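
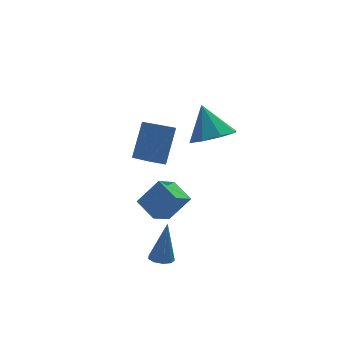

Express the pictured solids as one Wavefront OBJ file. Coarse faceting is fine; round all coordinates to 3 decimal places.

v 0.418 -0.926 2.82
v 1.179 -1.548 3.292
v 0.302 0.026 4.26
v 1.505 -0.895 2.887
v 1.195 -0.261 2.443
v 0.429 -0.016 2.22
v -0.343 -0.304 2.348
v -0.67 -0.957 2.753
v -0.359 -1.591 3.197
v 0.406 -1.836 3.421
v -2.607 -1.643 -1.046
v -2.913 -0.533 -0.643
v -1.678 -1.133 -1.746
v -1.985 -0.023 -1.344
v -1.655 -1.797 0.104
v -1.962 -0.687 0.506
v -0.727 -1.287 -0.597
v -1.033 -0.177 -0.194
v -2.748 -2.819 -2.755
v -2.43 -2.372 -2.909
v -2.312 -2.481 -0.865
v -2.797 -2.259 -2.845
v -3.142 -2.407 -2.738
v -3.302 -2.749 -2.64
v -3.203 -3.123 -2.596
v -2.892 -3.356 -2.626
v -2.513 -3.337 -2.717
v -2.245 -3.076 -2.826
v -2.212 -2.695 -2.902
v -1.224 0.305 0.693
v -1.958 0.472 0.992
v -1.215 2.236 -0.361
v -1.949 2.403 -0.062
v -0.391 1.157 2.262
v -1.125 1.324 2.561
v -0.382 3.088 1.208
v -1.116 3.255 1.507
f 2 1 4
f 2 4 3
f 4 1 5
f 4 5 3
f 5 1 6
f 5 6 3
f 6 1 7
f 6 7 3
f 7 1 8
f 7 8 3
f 8 1 9
f 8 9 3
f 9 1 10
f 9 10 3
f 10 1 2
f 10 2 3
f 12 14 11
f 15 12 11
f 11 14 13
f 13 15 11
f 12 18 14
f 16 12 15
f 16 18 12
f 14 18 13
f 17 15 13
f 13 18 17
f 17 16 15
f 18 16 17
f 20 19 22
f 20 22 21
f 22 19 23
f 22 23 21
f 23 19 24
f 23 24 21
f 24 19 25
f 24 25 21
f 25 19 26
f 25 26 21
f 26 19 27
f 26 27 21
f 27 19 28
f 27 28 21
f 28 19 29
f 28 29 21
f 29 19 20
f 29 20 21
f 31 33 30
f 34 31 30
f 30 33 32
f 32 34 30
f 31 37 33
f 35 31 34
f 35 37 31
f 33 37 32
f 36 34 32
f 32 37 36
f 36 35 34
f 37 35 36



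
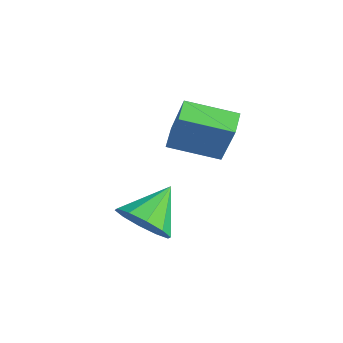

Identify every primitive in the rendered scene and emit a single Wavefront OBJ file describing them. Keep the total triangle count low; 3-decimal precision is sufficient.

v -4.649 0.384 2.449
v -3.776 0.371 4.425
v -3.534 1.871 1.967
v -2.661 1.858 3.942
v -3.999 -0.198 2.158
v -3.126 -0.211 4.133
v -2.884 1.289 1.675
v -2.011 1.276 3.651
v -0.765 -2.879 1.677
v -0.308 -2.224 0.995
v -1.275 -1.561 2.603
v -0.919 -2.322 0.8
v -1.471 -2.633 0.939
v -1.754 -3.039 1.36
v -1.659 -3.383 1.902
v -1.222 -3.535 2.358
v -0.611 -3.436 2.553
v -0.059 -3.125 2.414
v 0.223 -2.72 1.993
v 0.128 -2.375 1.451
f 2 4 1
f 5 2 1
f 1 4 3
f 3 5 1
f 2 8 4
f 6 2 5
f 6 8 2
f 4 8 3
f 7 5 3
f 3 8 7
f 7 6 5
f 8 6 7
f 10 9 12
f 10 12 11
f 12 9 13
f 12 13 11
f 13 9 14
f 13 14 11
f 14 9 15
f 14 15 11
f 15 9 16
f 15 16 11
f 16 9 17
f 16 17 11
f 17 9 18
f 17 18 11
f 18 9 19
f 18 19 11
f 19 9 20
f 19 20 11
f 20 9 10
f 20 10 11



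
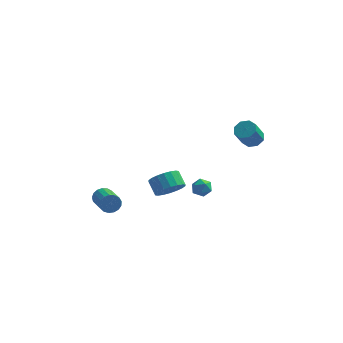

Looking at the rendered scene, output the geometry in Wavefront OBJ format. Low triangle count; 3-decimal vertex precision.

v -3.892 -2.437 -1.618
v -3.71 -2.152 -1.098
v -2.967 -3.458 -0.642
v -3.148 -3.743 -1.162
v -3.97 -2.275 -1.025
v -3.227 -3.58 -0.569
v -4.212 -2.434 -1.087
v -3.469 -3.74 -0.631
v -4.381 -2.595 -1.271
v -3.638 -3.9 -0.815
v -4.438 -2.719 -1.535
v -3.694 -4.025 -1.079
v -4.369 -2.779 -1.817
v -3.626 -4.084 -1.361
v -4.191 -2.76 -2.054
v -3.448 -4.066 -1.598
v -3.945 -2.668 -2.191
v -3.202 -3.973 -1.735
v -3.686 -2.522 -2.197
v -2.943 -3.828 -1.741
v -3.475 -2.358 -2.07
v -2.731 -3.663 -1.614
v -3.358 -2.211 -1.839
v -2.615 -3.517 -1.383
v -3.364 -2.116 -1.558
v -2.621 -3.422 -1.102
v -3.491 -2.095 -1.291
v -2.748 -3.401 -0.835
v 0.975 -2.188 -0.039
v 1.288 -2.13 -0.584
v 1.792 -2.63 0.384
v 2.105 -2.572 -0.161
v 1.964 -2.059 0.178
v 1.459 -1.786 -0.084
v 1.621 -2.974 -0.116
v 1.116 -2.701 -0.378
v 1.687 -2.616 -0.631
v 1.899 -2.05 -0.45
v 1.181 -2.71 0.25
v 1.393 -2.144 0.431
v -0.396 -1.361 -1.276
v 0.112 -0.663 -1.532
v -0.397 -0.061 -0.899
v -0.904 -0.759 -0.644
v -0.194 -0.65 -1.79
v -0.703 -0.048 -1.158
v -0.54 -0.778 -1.947
v -1.048 -0.176 -1.314
v -0.857 -1.021 -1.97
v -1.366 -0.42 -1.338
v -1.083 -1.331 -1.856
v -1.592 -0.73 -1.224
v -1.173 -1.648 -1.628
v -1.681 -1.046 -0.995
v -1.109 -1.907 -1.329
v -1.617 -1.306 -0.697
v -0.903 -2.059 -1.021
v -1.412 -1.457 -0.388
v -0.597 -2.072 -0.762
v -1.106 -1.47 -0.13
v -0.252 -1.944 -0.606
v -0.76 -1.342 0.027
v 0.066 -1.7 -0.582
v -0.443 -1.099 0.05
v 0.292 -1.39 -0.696
v -0.217 -0.789 -0.064
v 0.381 -1.074 -0.925
v -0.127 -0.472 -0.292
v 0.317 -0.814 -1.223
v -0.191 -0.213 -0.591
v 3.909 -0.376 2.854
v 4.449 -0.146 3.156
v 4.13 -0.834 4.249
v 3.591 -1.064 3.946
v 4.047 0.152 3.226
v 3.728 -0.537 4.319
v 3.564 0.14 3.078
v 3.245 -0.548 4.17
v 3.284 -0.174 2.798
v 2.965 -0.862 3.891
v 3.37 -0.606 2.551
v 3.051 -1.294 3.644
v 3.772 -0.903 2.481
v 3.453 -1.592 3.574
v 4.255 -0.892 2.63
v 3.936 -1.58 3.722
v 4.535 -0.578 2.909
v 4.216 -1.266 4.002
f 2 1 5
f 2 5 3
f 3 5 6
f 3 6 4
f 5 1 7
f 5 7 6
f 6 7 8
f 6 8 4
f 7 1 9
f 7 9 8
f 8 9 10
f 8 10 4
f 9 1 11
f 9 11 10
f 10 11 12
f 10 12 4
f 11 1 13
f 11 13 12
f 12 13 14
f 12 14 4
f 13 1 15
f 13 15 14
f 14 15 16
f 14 16 4
f 15 1 17
f 15 17 16
f 16 17 18
f 16 18 4
f 17 1 19
f 17 19 18
f 18 19 20
f 18 20 4
f 19 1 21
f 19 21 20
f 20 21 22
f 20 22 4
f 21 1 23
f 21 23 22
f 22 23 24
f 22 24 4
f 23 1 25
f 23 25 24
f 24 25 26
f 24 26 4
f 25 1 27
f 25 27 26
f 26 27 28
f 26 28 4
f 27 1 2
f 27 2 28
f 28 2 3
f 28 3 4
f 29 40 34
f 29 34 30
f 29 30 36
f 29 36 39
f 29 39 40
f 30 34 38
f 34 40 33
f 40 39 31
f 39 36 35
f 36 30 37
f 32 38 33
f 32 33 31
f 32 31 35
f 32 35 37
f 32 37 38
f 33 38 34
f 31 33 40
f 35 31 39
f 37 35 36
f 38 37 30
f 42 41 45
f 42 45 43
f 43 45 46
f 43 46 44
f 45 41 47
f 45 47 46
f 46 47 48
f 46 48 44
f 47 41 49
f 47 49 48
f 48 49 50
f 48 50 44
f 49 41 51
f 49 51 50
f 50 51 52
f 50 52 44
f 51 41 53
f 51 53 52
f 52 53 54
f 52 54 44
f 53 41 55
f 53 55 54
f 54 55 56
f 54 56 44
f 55 41 57
f 55 57 56
f 56 57 58
f 56 58 44
f 57 41 59
f 57 59 58
f 58 59 60
f 58 60 44
f 59 41 61
f 59 61 60
f 60 61 62
f 60 62 44
f 61 41 63
f 61 63 62
f 62 63 64
f 62 64 44
f 63 41 65
f 63 65 64
f 64 65 66
f 64 66 44
f 65 41 67
f 65 67 66
f 66 67 68
f 66 68 44
f 67 41 69
f 67 69 68
f 68 69 70
f 68 70 44
f 69 41 42
f 69 42 70
f 70 42 43
f 70 43 44
f 72 71 75
f 72 75 73
f 73 75 76
f 73 76 74
f 75 71 77
f 75 77 76
f 76 77 78
f 76 78 74
f 77 71 79
f 77 79 78
f 78 79 80
f 78 80 74
f 79 71 81
f 79 81 80
f 80 81 82
f 80 82 74
f 81 71 83
f 81 83 82
f 82 83 84
f 82 84 74
f 83 71 85
f 83 85 84
f 84 85 86
f 84 86 74
f 85 71 87
f 85 87 86
f 86 87 88
f 86 88 74
f 87 71 72
f 87 72 88
f 88 72 73
f 88 73 74



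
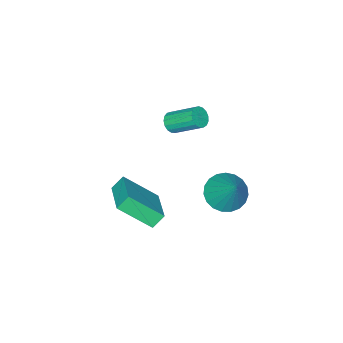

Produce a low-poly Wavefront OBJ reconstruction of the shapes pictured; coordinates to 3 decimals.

v -2.124 1.191 -2.611
v -1.149 1.285 -3.016
v -1.516 2.389 -0.869
v -1.353 1.636 -3.186
v -1.691 1.91 -3.257
v -2.103 2.06 -3.217
v -2.519 2.06 -3.071
v -2.867 1.909 -2.846
v -3.086 1.634 -2.58
v -3.139 1.283 -2.32
v -3.016 0.915 -2.11
v -2.739 0.595 -1.986
v -2.356 0.378 -1.971
v -1.933 0.302 -2.066
v -1.542 0.379 -2.255
v -1.252 0.597 -2.506
v -1.113 0.917 -2.775
v 1.149 -2.972 -2.849
v 0.583 -2.774 -2.234
v 0.152 -1.691 -4.181
v -0.415 -1.492 -3.566
v 2.415 -1.328 -2.214
v 1.848 -1.129 -1.599
v 1.417 -0.046 -3.546
v 0.851 0.152 -2.931
v -0.944 -1.096 1.974
v -0.719 -1.359 2.427
v -1.172 -0.066 3.4
v -1.396 0.196 2.946
v -0.512 -1.212 2.328
v -0.965 0.081 3.3
v -0.404 -1.038 2.147
v -0.857 0.255 3.12
v -0.419 -0.878 1.927
v -0.872 0.415 2.9
v -0.555 -0.768 1.718
v -1.008 0.525 2.69
v -0.779 -0.733 1.567
v -1.232 0.56 2.539
v -1.042 -0.781 1.509
v -1.495 0.512 2.481
v -1.281 -0.902 1.558
v -1.734 0.391 2.53
v -1.444 -1.067 1.702
v -1.897 0.226 2.674
v -1.491 -1.239 1.908
v -1.944 0.054 2.881
v -1.414 -1.378 2.13
v -1.867 -0.086 3.102
v -1.228 -1.453 2.315
v -1.681 -0.16 3.288
v -0.977 -1.446 2.423
v -1.43 -0.153 3.395
f 2 1 4
f 2 4 3
f 4 1 5
f 4 5 3
f 5 1 6
f 5 6 3
f 6 1 7
f 6 7 3
f 7 1 8
f 7 8 3
f 8 1 9
f 8 9 3
f 9 1 10
f 9 10 3
f 10 1 11
f 10 11 3
f 11 1 12
f 11 12 3
f 12 1 13
f 12 13 3
f 13 1 14
f 13 14 3
f 14 1 15
f 14 15 3
f 15 1 16
f 15 16 3
f 16 1 17
f 16 17 3
f 17 1 2
f 17 2 3
f 19 21 18
f 22 19 18
f 18 21 20
f 20 22 18
f 19 25 21
f 23 19 22
f 23 25 19
f 21 25 20
f 24 22 20
f 20 25 24
f 24 23 22
f 25 23 24
f 27 26 30
f 27 30 28
f 28 30 31
f 28 31 29
f 30 26 32
f 30 32 31
f 31 32 33
f 31 33 29
f 32 26 34
f 32 34 33
f 33 34 35
f 33 35 29
f 34 26 36
f 34 36 35
f 35 36 37
f 35 37 29
f 36 26 38
f 36 38 37
f 37 38 39
f 37 39 29
f 38 26 40
f 38 40 39
f 39 40 41
f 39 41 29
f 40 26 42
f 40 42 41
f 41 42 43
f 41 43 29
f 42 26 44
f 42 44 43
f 43 44 45
f 43 45 29
f 44 26 46
f 44 46 45
f 45 46 47
f 45 47 29
f 46 26 48
f 46 48 47
f 47 48 49
f 47 49 29
f 48 26 50
f 48 50 49
f 49 50 51
f 49 51 29
f 50 26 52
f 50 52 51
f 51 52 53
f 51 53 29
f 52 26 27
f 52 27 53
f 53 27 28
f 53 28 29



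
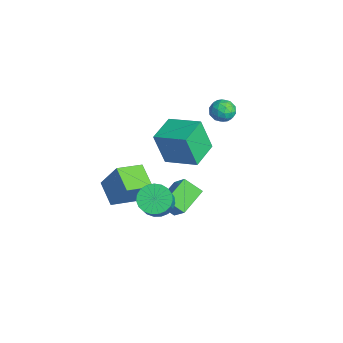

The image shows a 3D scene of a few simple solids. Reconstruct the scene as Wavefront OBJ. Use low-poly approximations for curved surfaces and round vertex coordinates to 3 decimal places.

v -1.899 2.998 2.808
v -1.61 3.449 3.298
v -0.95 2.311 2.882
v -0.661 2.762 3.372
v -1.241 2.362 3.544
v -1.828 2.786 3.499
v -0.732 2.974 2.681
v -1.319 3.398 2.636
v -0.889 3.434 3.22
v -1.204 3.056 3.753
v -1.356 2.704 2.427
v -1.671 2.326 2.96
v -1.838 3.284 3.047
v -0.722 2.476 3.133
v -1.063 2.241 3.235
v -0.894 2.506 3.523
v -1.966 2.894 3.165
v -1.796 3.159 3.453
v -1.579 2.521 3.597
v -0.764 2.601 2.727
v -0.594 2.866 3.015
v -1.666 3.254 2.657
v -1.497 3.519 2.945
v -0.981 3.239 2.583
v -1.245 3.54 3.288
v -0.687 3.136 3.332
v -0.728 3.261 2.926
v -1.073 3.51 2.899
v -1.43 3.318 3.602
v -0.872 2.914 3.645
v -1.213 2.679 3.747
v -1.557 2.928 3.72
v -1.006 3.309 3.556
v -1.688 2.846 2.535
v -1.13 2.442 2.578
v -1.003 2.832 2.46
v -1.347 3.081 2.433
v -1.873 2.624 2.848
v -1.315 2.22 2.892
v -1.487 2.25 3.281
v -1.832 2.499 3.254
v -1.554 2.451 2.624
v -3.953 -2.782 -3.516
v -3.157 -2.118 -1.817
v -4.35 -1.323 -3.9
v -3.554 -0.659 -2.202
v -2.606 -2.601 -4.218
v -1.81 -1.937 -2.52
v -3.003 -1.142 -4.603
v -2.207 -0.478 -2.904
v -3.465 0.525 -2.17
v -3.681 -0.034 -0.22
v -4.716 1.703 -1.97
v -4.932 1.144 -0.021
v -2.128 1.856 -1.639
v -2.344 1.297 0.31
v -3.379 3.034 -1.44
v -3.595 2.475 0.51
v -0.916 0.294 -1.638
v 0.247 0.481 -0.44
v -0.352 1.07 -2.307
v 0.812 1.257 -1.109
v -0.052 -0.897 -2.291
v 1.112 -0.71 -1.093
v 0.513 -0.121 -2.96
v 1.676 0.066 -1.762
v 1.061 -1.138 -1.143
v 1.611 -1.472 -1.744
v 3.028 -1.996 -0.158
v 2.479 -1.662 0.443
v 1.72 -1.123 -1.726
v 3.137 -1.647 -0.141
v 1.715 -0.777 -1.608
v 3.132 -1.301 -0.022
v 1.598 -0.493 -1.409
v 3.015 -1.017 0.177
v 1.387 -0.321 -1.164
v 2.804 -0.845 0.421
v 1.121 -0.29 -0.915
v 2.538 -0.814 0.67
v 0.844 -0.406 -0.706
v 2.261 -0.93 0.879
v 0.604 -0.648 -0.572
v 2.021 -1.172 1.013
v 0.444 -0.975 -0.537
v 1.861 -1.499 1.048
v 0.391 -1.33 -0.607
v 1.808 -1.854 0.979
v 0.453 -1.652 -0.769
v 1.87 -2.176 0.817
v 0.621 -1.886 -0.996
v 2.038 -2.409 0.59
v 0.865 -1.989 -1.248
v 2.282 -2.513 0.337
v 1.143 -1.946 -1.482
v 2.56 -2.47 0.103
v 1.406 -1.763 -1.658
v 2.824 -2.287 -0.072
f 1 38 17
f 38 12 41
f 17 41 6
f 38 41 17
f 1 17 13
f 17 6 18
f 13 18 2
f 17 18 13
f 1 13 22
f 13 2 23
f 22 23 8
f 13 23 22
f 1 22 34
f 22 8 37
f 34 37 11
f 22 37 34
f 1 34 38
f 34 11 42
f 38 42 12
f 34 42 38
f 2 18 29
f 18 6 32
f 29 32 10
f 18 32 29
f 6 41 19
f 41 12 40
f 19 40 5
f 41 40 19
f 12 42 39
f 42 11 35
f 39 35 3
f 42 35 39
f 11 37 36
f 37 8 24
f 36 24 7
f 37 24 36
f 8 23 28
f 23 2 25
f 28 25 9
f 23 25 28
f 4 30 16
f 30 10 31
f 16 31 5
f 30 31 16
f 4 16 14
f 16 5 15
f 14 15 3
f 16 15 14
f 4 14 21
f 14 3 20
f 21 20 7
f 14 20 21
f 4 21 26
f 21 7 27
f 26 27 9
f 21 27 26
f 4 26 30
f 26 9 33
f 30 33 10
f 26 33 30
f 5 31 19
f 31 10 32
f 19 32 6
f 31 32 19
f 3 15 39
f 15 5 40
f 39 40 12
f 15 40 39
f 7 20 36
f 20 3 35
f 36 35 11
f 20 35 36
f 9 27 28
f 27 7 24
f 28 24 8
f 27 24 28
f 10 33 29
f 33 9 25
f 29 25 2
f 33 25 29
f 44 46 43
f 47 44 43
f 43 46 45
f 45 47 43
f 44 50 46
f 48 44 47
f 48 50 44
f 46 50 45
f 49 47 45
f 45 50 49
f 49 48 47
f 50 48 49
f 52 54 51
f 55 52 51
f 51 54 53
f 53 55 51
f 52 58 54
f 56 52 55
f 56 58 52
f 54 58 53
f 57 55 53
f 53 58 57
f 57 56 55
f 58 56 57
f 60 62 59
f 63 60 59
f 59 62 61
f 61 63 59
f 60 66 62
f 64 60 63
f 64 66 60
f 62 66 61
f 65 63 61
f 61 66 65
f 65 64 63
f 66 64 65
f 68 67 71
f 68 71 69
f 69 71 72
f 69 72 70
f 71 67 73
f 71 73 72
f 72 73 74
f 72 74 70
f 73 67 75
f 73 75 74
f 74 75 76
f 74 76 70
f 75 67 77
f 75 77 76
f 76 77 78
f 76 78 70
f 77 67 79
f 77 79 78
f 78 79 80
f 78 80 70
f 79 67 81
f 79 81 80
f 80 81 82
f 80 82 70
f 81 67 83
f 81 83 82
f 82 83 84
f 82 84 70
f 83 67 85
f 83 85 84
f 84 85 86
f 84 86 70
f 85 67 87
f 85 87 86
f 86 87 88
f 86 88 70
f 87 67 89
f 87 89 88
f 88 89 90
f 88 90 70
f 89 67 91
f 89 91 90
f 90 91 92
f 90 92 70
f 91 67 93
f 91 93 92
f 92 93 94
f 92 94 70
f 93 67 95
f 93 95 94
f 94 95 96
f 94 96 70
f 95 67 97
f 95 97 96
f 96 97 98
f 96 98 70
f 97 67 68
f 97 68 98
f 98 68 69
f 98 69 70



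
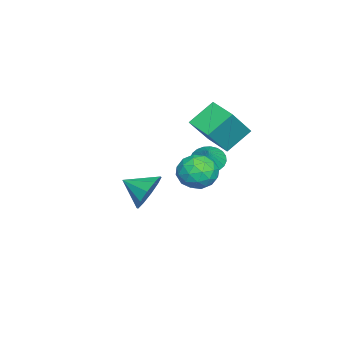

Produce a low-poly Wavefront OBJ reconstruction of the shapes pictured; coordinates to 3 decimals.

v -4.334 0.302 -0.155
v -3.682 0.372 -0.664
v -3.626 0.458 0.775
v -3.778 0.681 -0.642
v -3.959 0.931 -0.546
v -4.197 1.086 -0.39
v -4.456 1.122 -0.199
v -4.697 1.033 -0.002
v -4.882 0.832 0.173
v -4.984 0.551 0.297
v -4.987 0.232 0.353
v -4.89 -0.076 0.331
v -4.709 -0.327 0.235
v -4.471 -0.482 0.08
v -4.212 -0.518 -0.111
v -3.972 -0.428 -0.309
v -3.786 -0.228 -0.484
v -3.685 0.053 -0.608
v -3.512 -2.247 -2.267
v -3.124 -1.857 -1.315
v -3.608 -3.553 -1.693
v -3.801 -1.802 -1.304
v -4.368 -1.917 -1.661
v -4.608 -2.158 -2.249
v -4.429 -2.433 -2.845
v -3.9 -2.637 -3.22
v -3.222 -2.692 -3.231
v -2.655 -2.577 -2.873
v -2.416 -2.336 -2.285
v -2.594 -2.061 -1.689
v -2.266 -0.043 3.178
v -3.122 0.818 4.157
v -3.418 0.526 1.671
v -4.274 1.386 2.651
v -1.426 1.054 2.949
v -2.282 1.914 3.929
v -2.578 1.622 1.443
v -3.434 2.483 2.422
v 0.047 1.702 2.137
v 0.775 1.037 2.211
v -0.455 1.003 0.789
v 0.273 0.338 0.863
v -0.474 0.326 1.51
v -0.164 0.759 2.343
v 0.484 1.281 0.657
v 0.794 1.714 1.49
v 1.045 0.777 1.297
v 0.453 0.187 1.823
v -0.133 1.853 1.177
v -0.725 1.263 1.703
v 0.455 1.431 2.292
v -0.135 0.609 0.708
v -0.574 0.602 1.088
v -0.146 0.211 1.131
v -0.097 1.267 2.37
v 0.331 0.877 2.413
v -0.404 0.459 2.001
v -0.011 1.163 0.587
v 0.417 0.773 0.63
v 0.466 1.829 1.869
v 0.894 1.438 1.912
v 0.724 1.581 0.999
v 1.042 0.888 1.798
v 0.747 0.477 1.006
v 0.871 1.031 0.885
v 1.053 1.285 1.375
v 0.693 0.541 2.108
v 0.398 0.13 1.316
v -0.041 0.123 1.696
v 0.141 0.377 2.185
v 0.852 0.388 1.57
v -0.078 1.91 1.684
v -0.373 1.499 0.892
v 0.179 1.663 0.815
v 0.361 1.917 1.304
v -0.427 1.563 1.994
v -0.722 1.152 1.202
v -0.733 0.755 1.625
v -0.551 1.009 2.115
v -0.532 1.652 1.43
f 2 1 4
f 2 4 3
f 4 1 5
f 4 5 3
f 5 1 6
f 5 6 3
f 6 1 7
f 6 7 3
f 7 1 8
f 7 8 3
f 8 1 9
f 8 9 3
f 9 1 10
f 9 10 3
f 10 1 11
f 10 11 3
f 11 1 12
f 11 12 3
f 12 1 13
f 12 13 3
f 13 1 14
f 13 14 3
f 14 1 15
f 14 15 3
f 15 1 16
f 15 16 3
f 16 1 17
f 16 17 3
f 17 1 18
f 17 18 3
f 18 1 2
f 18 2 3
f 20 19 22
f 20 22 21
f 22 19 23
f 22 23 21
f 23 19 24
f 23 24 21
f 24 19 25
f 24 25 21
f 25 19 26
f 25 26 21
f 26 19 27
f 26 27 21
f 27 19 28
f 27 28 21
f 28 19 29
f 28 29 21
f 29 19 30
f 29 30 21
f 30 19 20
f 30 20 21
f 32 34 31
f 35 32 31
f 31 34 33
f 33 35 31
f 32 38 34
f 36 32 35
f 36 38 32
f 34 38 33
f 37 35 33
f 33 38 37
f 37 36 35
f 38 36 37
f 39 76 55
f 76 50 79
f 55 79 44
f 76 79 55
f 39 55 51
f 55 44 56
f 51 56 40
f 55 56 51
f 39 51 60
f 51 40 61
f 60 61 46
f 51 61 60
f 39 60 72
f 60 46 75
f 72 75 49
f 60 75 72
f 39 72 76
f 72 49 80
f 76 80 50
f 72 80 76
f 40 56 67
f 56 44 70
f 67 70 48
f 56 70 67
f 44 79 57
f 79 50 78
f 57 78 43
f 79 78 57
f 50 80 77
f 80 49 73
f 77 73 41
f 80 73 77
f 49 75 74
f 75 46 62
f 74 62 45
f 75 62 74
f 46 61 66
f 61 40 63
f 66 63 47
f 61 63 66
f 42 68 54
f 68 48 69
f 54 69 43
f 68 69 54
f 42 54 52
f 54 43 53
f 52 53 41
f 54 53 52
f 42 52 59
f 52 41 58
f 59 58 45
f 52 58 59
f 42 59 64
f 59 45 65
f 64 65 47
f 59 65 64
f 42 64 68
f 64 47 71
f 68 71 48
f 64 71 68
f 43 69 57
f 69 48 70
f 57 70 44
f 69 70 57
f 41 53 77
f 53 43 78
f 77 78 50
f 53 78 77
f 45 58 74
f 58 41 73
f 74 73 49
f 58 73 74
f 47 65 66
f 65 45 62
f 66 62 46
f 65 62 66
f 48 71 67
f 71 47 63
f 67 63 40
f 71 63 67



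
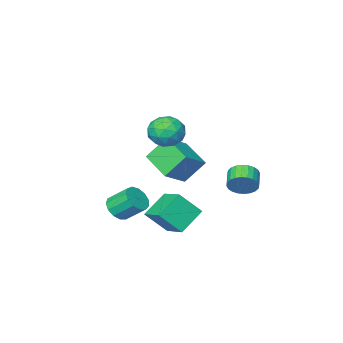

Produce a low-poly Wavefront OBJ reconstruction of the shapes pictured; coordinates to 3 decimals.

v -1.939 -2.824 -0.516
v -1.955 -4.834 0.249
v -0.385 -2.466 0.461
v -0.401 -4.475 1.225
v -0.899 -3.385 -1.965
v -0.915 -5.394 -1.201
v 0.655 -3.026 -0.989
v 0.639 -5.036 -0.224
v -1.579 1.321 -0.582
v -1.055 1.331 0.137
v -1.677 0.509 0.601
v -2.201 0.499 -0.118
v -1.297 1.564 0.226
v -1.918 0.742 0.69
v -1.581 1.76 0.192
v -2.203 0.938 0.656
v -1.866 1.889 0.04
v -2.487 1.067 0.504
v -2.106 1.932 -0.206
v -2.728 1.11 0.258
v -2.267 1.881 -0.51
v -2.888 1.06 -0.046
v -2.323 1.746 -0.825
v -2.944 0.924 -0.361
v -2.265 1.545 -1.103
v -2.887 0.724 -0.639
v -2.103 1.311 -1.301
v -2.725 0.489 -0.837
v -1.862 1.078 -1.39
v -2.483 0.256 -0.926
v -1.577 0.882 -1.356
v -2.199 0.06 -0.892
v -1.293 0.753 -1.204
v -1.914 -0.069 -0.74
v -1.052 0.71 -0.958
v -1.674 -0.112 -0.494
v -0.892 0.76 -0.654
v -1.513 -0.061 -0.19
v -0.836 0.896 -0.339
v -1.457 0.074 0.125
v -0.893 1.096 -0.061
v -1.515 0.275 0.403
v 2.719 -0.115 4.693
v 3.289 -0.38 3.773
v 1.171 -0.44 3.827
v 1.741 -0.705 2.907
v 1.783 -1.371 3.8
v 2.739 -1.17 4.335
v 1.721 0.35 3.265
v 2.677 0.551 3.8
v 2.672 -0.093 2.891
v 2.711 -1.156 3.221
v 1.749 0.336 4.379
v 1.788 -0.727 4.709
v 3.14 -0.219 4.309
v 1.32 -0.601 3.291
v 1.344 -0.992 3.815
v 1.68 -1.148 3.275
v 2.817 -0.683 4.639
v 3.152 -0.839 4.099
v 2.266 -1.422 4.114
v 1.308 0.019 3.501
v 1.643 -0.137 2.961
v 2.78 0.328 4.325
v 3.116 0.172 3.785
v 2.194 0.602 3.486
v 3.113 -0.206 3.25
v 2.203 -0.397 2.74
v 2.191 0.223 2.951
v 2.753 0.341 3.266
v 3.135 -0.831 3.444
v 2.225 -1.022 2.935
v 2.25 -1.414 3.459
v 2.812 -1.296 3.774
v 2.773 -0.662 2.925
v 2.235 0.202 4.665
v 1.325 0.011 4.156
v 1.648 0.476 3.826
v 2.21 0.594 4.141
v 2.257 -0.423 4.86
v 1.347 -0.614 4.35
v 1.707 -1.161 4.334
v 2.269 -1.043 4.649
v 1.687 -0.158 4.675
v 3.656 -3.167 -2.786
v 4.467 -2.853 -2.557
v 3.796 -1.858 -1.545
v 2.984 -2.173 -1.774
v 4.307 -2.567 -2.944
v 3.636 -1.572 -1.932
v 3.94 -2.472 -3.281
v 3.269 -1.477 -2.269
v 3.483 -2.597 -3.461
v 2.811 -1.603 -2.449
v 3.08 -2.904 -3.426
v 2.409 -1.909 -2.414
v 2.861 -3.294 -3.188
v 2.189 -2.3 -2.176
v 2.893 -3.644 -2.823
v 2.222 -2.65 -1.811
v 3.168 -3.843 -2.446
v 2.497 -2.848 -1.433
v 3.598 -3.827 -2.177
v 2.926 -2.832 -1.164
v 4.046 -3.602 -2.101
v 3.374 -2.607 -1.089
v 4.37 -3.238 -2.243
v 3.698 -2.244 -1.231
v 0.099 -1.633 -3.258
v 1.181 -2.27 -1.94
v 0.286 0.152 -2.548
v 1.368 -0.485 -1.231
v 1.592 -1.355 -4.349
v 2.674 -1.992 -3.032
v 1.779 0.43 -3.64
v 2.861 -0.207 -2.322
f 2 4 1
f 5 2 1
f 1 4 3
f 3 5 1
f 2 8 4
f 6 2 5
f 6 8 2
f 4 8 3
f 7 5 3
f 3 8 7
f 7 6 5
f 8 6 7
f 10 9 13
f 10 13 11
f 11 13 14
f 11 14 12
f 13 9 15
f 13 15 14
f 14 15 16
f 14 16 12
f 15 9 17
f 15 17 16
f 16 17 18
f 16 18 12
f 17 9 19
f 17 19 18
f 18 19 20
f 18 20 12
f 19 9 21
f 19 21 20
f 20 21 22
f 20 22 12
f 21 9 23
f 21 23 22
f 22 23 24
f 22 24 12
f 23 9 25
f 23 25 24
f 24 25 26
f 24 26 12
f 25 9 27
f 25 27 26
f 26 27 28
f 26 28 12
f 27 9 29
f 27 29 28
f 28 29 30
f 28 30 12
f 29 9 31
f 29 31 30
f 30 31 32
f 30 32 12
f 31 9 33
f 31 33 32
f 32 33 34
f 32 34 12
f 33 9 35
f 33 35 34
f 34 35 36
f 34 36 12
f 35 9 37
f 35 37 36
f 36 37 38
f 36 38 12
f 37 9 39
f 37 39 38
f 38 39 40
f 38 40 12
f 39 9 41
f 39 41 40
f 40 41 42
f 40 42 12
f 41 9 10
f 41 10 42
f 42 10 11
f 42 11 12
f 43 80 59
f 80 54 83
f 59 83 48
f 80 83 59
f 43 59 55
f 59 48 60
f 55 60 44
f 59 60 55
f 43 55 64
f 55 44 65
f 64 65 50
f 55 65 64
f 43 64 76
f 64 50 79
f 76 79 53
f 64 79 76
f 43 76 80
f 76 53 84
f 80 84 54
f 76 84 80
f 44 60 71
f 60 48 74
f 71 74 52
f 60 74 71
f 48 83 61
f 83 54 82
f 61 82 47
f 83 82 61
f 54 84 81
f 84 53 77
f 81 77 45
f 84 77 81
f 53 79 78
f 79 50 66
f 78 66 49
f 79 66 78
f 50 65 70
f 65 44 67
f 70 67 51
f 65 67 70
f 46 72 58
f 72 52 73
f 58 73 47
f 72 73 58
f 46 58 56
f 58 47 57
f 56 57 45
f 58 57 56
f 46 56 63
f 56 45 62
f 63 62 49
f 56 62 63
f 46 63 68
f 63 49 69
f 68 69 51
f 63 69 68
f 46 68 72
f 68 51 75
f 72 75 52
f 68 75 72
f 47 73 61
f 73 52 74
f 61 74 48
f 73 74 61
f 45 57 81
f 57 47 82
f 81 82 54
f 57 82 81
f 49 62 78
f 62 45 77
f 78 77 53
f 62 77 78
f 51 69 70
f 69 49 66
f 70 66 50
f 69 66 70
f 52 75 71
f 75 51 67
f 71 67 44
f 75 67 71
f 86 85 89
f 86 89 87
f 87 89 90
f 87 90 88
f 89 85 91
f 89 91 90
f 90 91 92
f 90 92 88
f 91 85 93
f 91 93 92
f 92 93 94
f 92 94 88
f 93 85 95
f 93 95 94
f 94 95 96
f 94 96 88
f 95 85 97
f 95 97 96
f 96 97 98
f 96 98 88
f 97 85 99
f 97 99 98
f 98 99 100
f 98 100 88
f 99 85 101
f 99 101 100
f 100 101 102
f 100 102 88
f 101 85 103
f 101 103 102
f 102 103 104
f 102 104 88
f 103 85 105
f 103 105 104
f 104 105 106
f 104 106 88
f 105 85 107
f 105 107 106
f 106 107 108
f 106 108 88
f 107 85 86
f 107 86 108
f 108 86 87
f 108 87 88
f 110 112 109
f 113 110 109
f 109 112 111
f 111 113 109
f 110 116 112
f 114 110 113
f 114 116 110
f 112 116 111
f 115 113 111
f 111 116 115
f 115 114 113
f 116 114 115



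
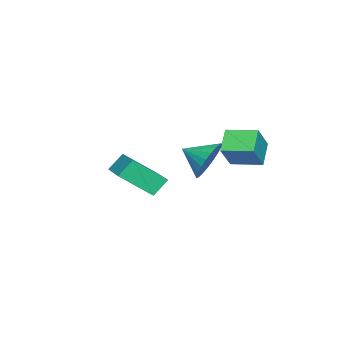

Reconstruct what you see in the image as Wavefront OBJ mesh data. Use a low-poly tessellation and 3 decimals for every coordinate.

v 1.17 1.599 1.635
v 1.922 1.335 1.032
v 1.17 0.481 2.125
v 2.117 1.471 1.342
v 2.167 1.626 1.696
v 2.066 1.777 2.041
v 1.828 1.901 2.325
v 1.49 1.979 2.503
v 1.103 1.999 2.55
v 0.727 1.958 2.457
v 0.417 1.862 2.239
v 0.222 1.727 1.929
v 0.172 1.572 1.575
v 0.273 1.421 1.23
v 0.511 1.297 0.946
v 0.849 1.219 0.768
v 1.236 1.199 0.721
v 1.613 1.24 0.814
v -0.814 1.814 0.731
v -1.711 1.714 1.536
v -0.841 3.177 0.87
v -1.739 3.077 1.675
v 0.179 1.723 1.825
v -0.719 1.623 2.63
v 0.151 3.086 1.964
v -0.746 2.986 2.769
v -0.966 -3.501 -0.36
v -1.45 -3.053 0.393
v -1.523 -2.202 -1.49
v -2.006 -1.754 -0.738
v 0.746 -2.386 0.078
v 0.263 -1.938 0.83
v 0.19 -1.087 -1.053
v -0.294 -0.639 -0.3
f 2 1 4
f 2 4 3
f 4 1 5
f 4 5 3
f 5 1 6
f 5 6 3
f 6 1 7
f 6 7 3
f 7 1 8
f 7 8 3
f 8 1 9
f 8 9 3
f 9 1 10
f 9 10 3
f 10 1 11
f 10 11 3
f 11 1 12
f 11 12 3
f 12 1 13
f 12 13 3
f 13 1 14
f 13 14 3
f 14 1 15
f 14 15 3
f 15 1 16
f 15 16 3
f 16 1 17
f 16 17 3
f 17 1 18
f 17 18 3
f 18 1 2
f 18 2 3
f 20 22 19
f 23 20 19
f 19 22 21
f 21 23 19
f 20 26 22
f 24 20 23
f 24 26 20
f 22 26 21
f 25 23 21
f 21 26 25
f 25 24 23
f 26 24 25
f 28 30 27
f 31 28 27
f 27 30 29
f 29 31 27
f 28 34 30
f 32 28 31
f 32 34 28
f 30 34 29
f 33 31 29
f 29 34 33
f 33 32 31
f 34 32 33



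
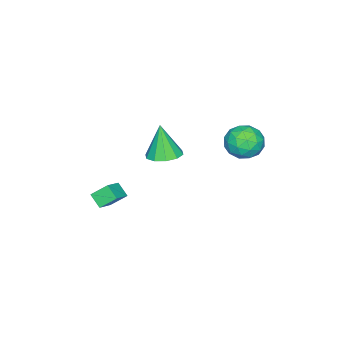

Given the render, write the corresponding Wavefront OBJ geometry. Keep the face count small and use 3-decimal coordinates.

v 3.214 -2.978 -0.256
v 2.962 -3.694 0.332
v 2.75 -2.21 0.48
v 2.498 -2.926 1.068
v 4.382 -2.874 0.372
v 4.13 -3.59 0.96
v 3.918 -2.106 1.108
v 3.666 -2.822 1.696
v -3.395 -3.703 -0.801
v -2.325 -3.695 -0.654
v -3.685 -4.157 1.321
v -2.552 -3.076 -0.552
v -3.101 -2.696 -0.546
v -3.762 -2.7 -0.637
v -4.283 -3.088 -0.791
v -4.465 -3.71 -0.949
v -4.239 -4.33 -1.051
v -3.69 -4.71 -1.057
v -3.029 -4.705 -0.966
v -2.507 -4.318 -0.812
v -3.331 1.847 2.116
v -2.511 2.665 2.258
v -2.589 0.855 3.542
v -1.769 1.673 3.684
v -2.881 1.909 3.949
v -3.339 2.522 3.068
v -1.761 0.998 2.732
v -2.219 1.611 1.851
v -1.54 2.14 2.639
v -2.232 2.703 3.391
v -2.868 0.817 2.409
v -3.56 1.38 3.161
v -2.986 2.343 2.062
v -2.114 1.177 3.738
v -2.767 1.316 3.894
v -2.285 1.797 3.977
v -3.473 2.259 2.538
v -2.991 2.74 2.622
v -3.208 2.296 3.615
v -2.109 0.78 3.178
v -1.627 1.261 3.262
v -2.815 1.723 1.823
v -2.333 2.204 1.906
v -1.892 1.224 2.185
v -1.934 2.515 2.369
v -1.497 1.932 3.207
v -1.493 1.535 2.648
v -1.762 1.896 2.13
v -2.34 2.846 2.811
v -1.904 2.263 3.649
v -2.558 2.402 3.805
v -2.827 2.763 3.287
v -1.77 2.538 3.035
v -3.196 1.257 2.151
v -2.76 0.674 2.989
v -2.273 0.757 2.513
v -2.542 1.118 1.995
v -3.603 1.588 2.593
v -3.166 1.005 3.431
v -3.338 1.624 3.67
v -3.607 1.985 3.152
v -3.33 0.982 2.765
f 2 4 1
f 5 2 1
f 1 4 3
f 3 5 1
f 2 8 4
f 6 2 5
f 6 8 2
f 4 8 3
f 7 5 3
f 3 8 7
f 7 6 5
f 8 6 7
f 10 9 12
f 10 12 11
f 12 9 13
f 12 13 11
f 13 9 14
f 13 14 11
f 14 9 15
f 14 15 11
f 15 9 16
f 15 16 11
f 16 9 17
f 16 17 11
f 17 9 18
f 17 18 11
f 18 9 19
f 18 19 11
f 19 9 20
f 19 20 11
f 20 9 10
f 20 10 11
f 21 58 37
f 58 32 61
f 37 61 26
f 58 61 37
f 21 37 33
f 37 26 38
f 33 38 22
f 37 38 33
f 21 33 42
f 33 22 43
f 42 43 28
f 33 43 42
f 21 42 54
f 42 28 57
f 54 57 31
f 42 57 54
f 21 54 58
f 54 31 62
f 58 62 32
f 54 62 58
f 22 38 49
f 38 26 52
f 49 52 30
f 38 52 49
f 26 61 39
f 61 32 60
f 39 60 25
f 61 60 39
f 32 62 59
f 62 31 55
f 59 55 23
f 62 55 59
f 31 57 56
f 57 28 44
f 56 44 27
f 57 44 56
f 28 43 48
f 43 22 45
f 48 45 29
f 43 45 48
f 24 50 36
f 50 30 51
f 36 51 25
f 50 51 36
f 24 36 34
f 36 25 35
f 34 35 23
f 36 35 34
f 24 34 41
f 34 23 40
f 41 40 27
f 34 40 41
f 24 41 46
f 41 27 47
f 46 47 29
f 41 47 46
f 24 46 50
f 46 29 53
f 50 53 30
f 46 53 50
f 25 51 39
f 51 30 52
f 39 52 26
f 51 52 39
f 23 35 59
f 35 25 60
f 59 60 32
f 35 60 59
f 27 40 56
f 40 23 55
f 56 55 31
f 40 55 56
f 29 47 48
f 47 27 44
f 48 44 28
f 47 44 48
f 30 53 49
f 53 29 45
f 49 45 22
f 53 45 49



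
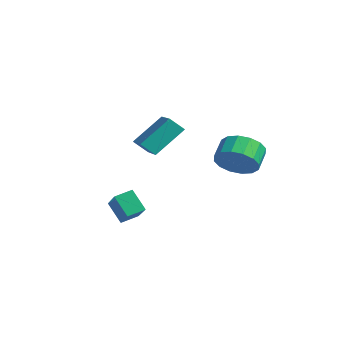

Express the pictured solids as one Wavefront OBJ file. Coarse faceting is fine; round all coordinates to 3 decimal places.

v -4.141 -1.021 2.344
v -4.113 0.459 3.749
v -3.821 -0.394 1.677
v -3.793 1.086 3.081
v -2.367 -1.466 2.779
v -2.339 0.014 4.183
v -2.047 -0.839 2.111
v -2.019 0.641 3.516
v -1.698 -3.405 -0.431
v 0.095 -3.882 0.693
v -1.653 -2.545 -0.139
v 0.141 -3.022 0.986
v -0.981 -3.098 -1.446
v 0.813 -3.575 -0.321
v -0.935 -2.238 -1.153
v 0.858 -2.715 -0.029
v 0.065 2.242 1.804
v 0.976 2.632 2.282
v 0.306 3.347 2.975
v -0.605 2.958 2.496
v 0.884 2.976 1.838
v 0.214 3.691 2.531
v 0.573 3.123 1.385
v -0.097 3.839 2.077
v 0.125 3.035 1.043
v -0.544 3.75 1.736
v -0.338 2.734 0.906
v -1.008 3.45 1.599
v -0.694 2.301 1.009
v -1.363 3.017 1.702
v -0.846 1.853 1.325
v -1.516 2.568 2.018
v -0.754 1.509 1.769
v -1.424 2.224 2.462
v -0.443 1.361 2.223
v -1.113 2.077 2.915
v 0.004 1.45 2.564
v -0.665 2.165 3.257
v 0.468 1.75 2.701
v -0.202 2.466 3.394
v 0.823 2.183 2.598
v 0.154 2.899 3.291
f 2 4 1
f 5 2 1
f 1 4 3
f 3 5 1
f 2 8 4
f 6 2 5
f 6 8 2
f 4 8 3
f 7 5 3
f 3 8 7
f 7 6 5
f 8 6 7
f 10 12 9
f 13 10 9
f 9 12 11
f 11 13 9
f 10 16 12
f 14 10 13
f 14 16 10
f 12 16 11
f 15 13 11
f 11 16 15
f 15 14 13
f 16 14 15
f 18 17 21
f 18 21 19
f 19 21 22
f 19 22 20
f 21 17 23
f 21 23 22
f 22 23 24
f 22 24 20
f 23 17 25
f 23 25 24
f 24 25 26
f 24 26 20
f 25 17 27
f 25 27 26
f 26 27 28
f 26 28 20
f 27 17 29
f 27 29 28
f 28 29 30
f 28 30 20
f 29 17 31
f 29 31 30
f 30 31 32
f 30 32 20
f 31 17 33
f 31 33 32
f 32 33 34
f 32 34 20
f 33 17 35
f 33 35 34
f 34 35 36
f 34 36 20
f 35 17 37
f 35 37 36
f 36 37 38
f 36 38 20
f 37 17 39
f 37 39 38
f 38 39 40
f 38 40 20
f 39 17 41
f 39 41 40
f 40 41 42
f 40 42 20
f 41 17 18
f 41 18 42
f 42 18 19
f 42 19 20



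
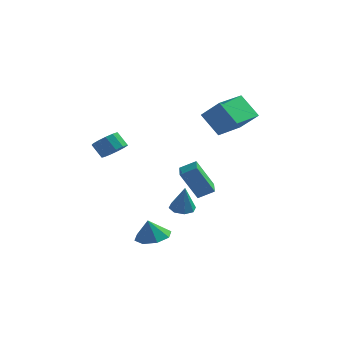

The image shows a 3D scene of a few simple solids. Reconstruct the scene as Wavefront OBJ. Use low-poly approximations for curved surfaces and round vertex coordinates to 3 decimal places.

v -0.07 1.013 -2.973
v 0.591 1.386 -3.011
v 0.21 0.687 -1.287
v 0.147 1.734 -2.87
v -0.424 1.66 -2.789
v -0.788 1.207 -2.816
v -0.732 0.641 -2.935
v -0.288 0.292 -3.076
v 0.284 0.366 -3.157
v 0.648 0.819 -3.13
v 1.639 2.105 2.42
v 0.493 2.47 3.692
v 2.26 4.08 2.414
v 1.115 4.444 3.686
v 2.825 1.736 3.594
v 1.68 2.1 4.866
v 3.447 3.71 3.588
v 2.301 4.075 4.86
v -2.302 -3.307 2.671
v -1.663 -3.135 3.156
v -2.299 -2.961 3.933
v -2.938 -3.133 3.449
v -1.791 -2.735 2.962
v -2.427 -2.562 3.739
v -2.08 -2.517 2.676
v -2.717 -2.343 3.453
v -2.441 -2.55 2.388
v -3.077 -2.376 3.166
v -2.757 -2.823 2.19
v -3.393 -2.649 2.968
v -2.928 -3.25 2.145
v -3.565 -3.076 2.923
v -2.901 -3.694 2.267
v -3.538 -3.521 3.045
v -2.683 -4.016 2.517
v -3.32 -3.842 3.295
v -2.345 -4.113 2.816
v -2.981 -3.939 3.594
v -1.992 -3.954 3.069
v -2.629 -3.78 3.847
v -1.738 -3.589 3.196
v -2.375 -3.415 3.973
v -0.253 -3.103 -3.413
v 0.589 -2.559 -3.176
v -0.467 -3.297 -2.207
v -0.058 -2.111 -3.219
v -0.819 -2.244 -3.376
v -1.248 -2.88 -3.554
v -1.095 -3.648 -3.65
v -0.448 -4.096 -3.607
v 0.313 -3.963 -3.45
v 0.743 -3.326 -3.272
v 2.688 -4.299 0.343
v 1.835 -4.675 2.045
v 2.28 -3.225 0.376
v 1.427 -3.6 2.077
v 3.513 -4 0.823
v 2.66 -4.375 2.524
v 3.105 -2.925 0.855
v 2.252 -3.301 2.557
f 2 1 4
f 2 4 3
f 4 1 5
f 4 5 3
f 5 1 6
f 5 6 3
f 6 1 7
f 6 7 3
f 7 1 8
f 7 8 3
f 8 1 9
f 8 9 3
f 9 1 10
f 9 10 3
f 10 1 2
f 10 2 3
f 12 14 11
f 15 12 11
f 11 14 13
f 13 15 11
f 12 18 14
f 16 12 15
f 16 18 12
f 14 18 13
f 17 15 13
f 13 18 17
f 17 16 15
f 18 16 17
f 20 19 23
f 20 23 21
f 21 23 24
f 21 24 22
f 23 19 25
f 23 25 24
f 24 25 26
f 24 26 22
f 25 19 27
f 25 27 26
f 26 27 28
f 26 28 22
f 27 19 29
f 27 29 28
f 28 29 30
f 28 30 22
f 29 19 31
f 29 31 30
f 30 31 32
f 30 32 22
f 31 19 33
f 31 33 32
f 32 33 34
f 32 34 22
f 33 19 35
f 33 35 34
f 34 35 36
f 34 36 22
f 35 19 37
f 35 37 36
f 36 37 38
f 36 38 22
f 37 19 39
f 37 39 38
f 38 39 40
f 38 40 22
f 39 19 41
f 39 41 40
f 40 41 42
f 40 42 22
f 41 19 20
f 41 20 42
f 42 20 21
f 42 21 22
f 44 43 46
f 44 46 45
f 46 43 47
f 46 47 45
f 47 43 48
f 47 48 45
f 48 43 49
f 48 49 45
f 49 43 50
f 49 50 45
f 50 43 51
f 50 51 45
f 51 43 52
f 51 52 45
f 52 43 44
f 52 44 45
f 54 56 53
f 57 54 53
f 53 56 55
f 55 57 53
f 54 60 56
f 58 54 57
f 58 60 54
f 56 60 55
f 59 57 55
f 55 60 59
f 59 58 57
f 60 58 59



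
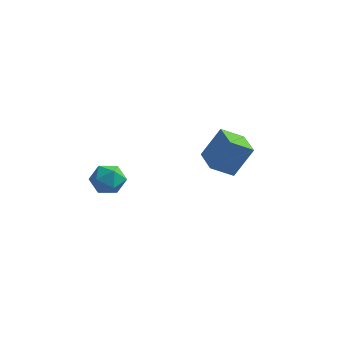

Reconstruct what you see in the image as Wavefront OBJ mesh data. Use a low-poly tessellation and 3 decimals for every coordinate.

v -4.117 -2.531 -1.549
v -3.68 -2.126 -2.243
v -2.88 -2.474 -0.737
v -2.443 -2.069 -1.431
v -3.099 -1.619 -0.98
v -3.863 -1.654 -1.481
v -2.697 -2.946 -1.499
v -3.461 -2.981 -2
v -2.802 -2.383 -2.212
v -3.05 -1.563 -1.891
v -3.51 -3.037 -1.089
v -3.758 -2.217 -0.768
v 0.888 2.777 -3.418
v -0.055 2.11 -2.7
v -0.066 4.047 -3.489
v -1.008 3.38 -2.77
v 1.628 3.42 -1.85
v 0.686 2.753 -1.131
v 0.675 4.69 -1.92
v -0.268 4.023 -1.202
f 1 12 6
f 1 6 2
f 1 2 8
f 1 8 11
f 1 11 12
f 2 6 10
f 6 12 5
f 12 11 3
f 11 8 7
f 8 2 9
f 4 10 5
f 4 5 3
f 4 3 7
f 4 7 9
f 4 9 10
f 5 10 6
f 3 5 12
f 7 3 11
f 9 7 8
f 10 9 2
f 14 16 13
f 17 14 13
f 13 16 15
f 15 17 13
f 14 20 16
f 18 14 17
f 18 20 14
f 16 20 15
f 19 17 15
f 15 20 19
f 19 18 17
f 20 18 19



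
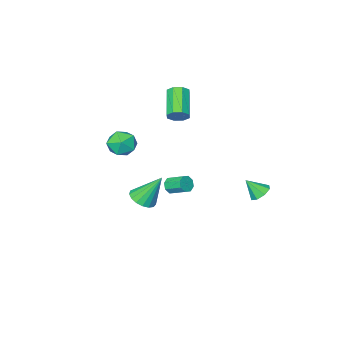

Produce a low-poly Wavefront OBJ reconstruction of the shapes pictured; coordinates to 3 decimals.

v 0.077 -0.954 -2.714
v 0.406 -0.642 -3.075
v 0.053 0.366 -2.528
v -0.277 0.054 -2.166
v -0.006 -0.702 -3.23
v -0.359 0.305 -2.682
v -0.369 -0.91 -3.082
v -0.722 0.098 -2.535
v -0.472 -1.143 -2.719
v -0.825 -0.136 -2.171
v -0.253 -1.266 -2.352
v -0.606 -0.258 -1.805
v 0.159 -1.205 -2.198
v -0.194 -0.198 -1.65
v 0.522 -0.998 -2.345
v 0.169 0.01 -1.798
v 0.625 -0.764 -2.709
v 0.272 0.243 -2.161
v 0.693 -2.882 -4.604
v 1.386 -3.215 -4.156
v -0.133 -2.138 -2.776
v 1.511 -2.822 -4.259
v 1.449 -2.442 -4.442
v 1.214 -2.163 -4.661
v 0.86 -2.048 -4.868
v 0.467 -2.125 -5.014
v 0.126 -2.375 -5.067
v -0.085 -2.741 -5.013
v -0.118 -3.139 -4.866
v 0.035 -3.479 -4.659
v 0.339 -3.681 -4.439
v 0.723 -3.701 -4.258
v 1.101 -3.533 -4.155
v -2.93 3.305 -2.185
v -2.651 2.837 -2.641
v -2.33 2.735 -1.235
v -2.337 3.276 -2.576
v -2.371 3.732 -2.282
v -2.732 3.937 -1.931
v -3.209 3.772 -1.73
v -3.522 3.333 -1.795
v -3.488 2.877 -2.089
v -3.128 2.672 -2.44
v 3.48 0.38 2.193
v 4.117 0.092 2.863
v 3.223 -1.112 1.797
v 3.86 -1.4 2.467
v 3.015 -1.012 2.737
v 3.175 -0.09 2.982
v 4.165 -0.93 1.678
v 4.325 -0.008 1.923
v 4.54 -0.717 2.544
v 3.83 -0.768 3.199
v 3.51 -0.252 1.461
v 2.8 -0.303 2.116
v -0.597 -1.204 2.601
v -0.188 -1.691 2.359
v -1.175 -3.043 3.418
v -1.583 -2.556 3.659
v -0.007 -1.479 2.799
v -0.994 -2.831 3.857
v -0.172 -1.106 3.122
v -1.158 -2.458 4.181
v -0.585 -0.79 3.14
v -1.571 -2.142 4.199
v -1.005 -0.717 2.842
v -1.992 -2.069 3.901
v -1.186 -0.929 2.403
v -2.173 -2.281 3.461
v -1.022 -1.302 2.079
v -2.008 -2.654 3.138
v -0.609 -1.618 2.061
v -1.595 -2.97 3.12
f 2 1 5
f 2 5 3
f 3 5 6
f 3 6 4
f 5 1 7
f 5 7 6
f 6 7 8
f 6 8 4
f 7 1 9
f 7 9 8
f 8 9 10
f 8 10 4
f 9 1 11
f 9 11 10
f 10 11 12
f 10 12 4
f 11 1 13
f 11 13 12
f 12 13 14
f 12 14 4
f 13 1 15
f 13 15 14
f 14 15 16
f 14 16 4
f 15 1 17
f 15 17 16
f 16 17 18
f 16 18 4
f 17 1 2
f 17 2 18
f 18 2 3
f 18 3 4
f 20 19 22
f 20 22 21
f 22 19 23
f 22 23 21
f 23 19 24
f 23 24 21
f 24 19 25
f 24 25 21
f 25 19 26
f 25 26 21
f 26 19 27
f 26 27 21
f 27 19 28
f 27 28 21
f 28 19 29
f 28 29 21
f 29 19 30
f 29 30 21
f 30 19 31
f 30 31 21
f 31 19 32
f 31 32 21
f 32 19 33
f 32 33 21
f 33 19 20
f 33 20 21
f 35 34 37
f 35 37 36
f 37 34 38
f 37 38 36
f 38 34 39
f 38 39 36
f 39 34 40
f 39 40 36
f 40 34 41
f 40 41 36
f 41 34 42
f 41 42 36
f 42 34 43
f 42 43 36
f 43 34 35
f 43 35 36
f 44 55 49
f 44 49 45
f 44 45 51
f 44 51 54
f 44 54 55
f 45 49 53
f 49 55 48
f 55 54 46
f 54 51 50
f 51 45 52
f 47 53 48
f 47 48 46
f 47 46 50
f 47 50 52
f 47 52 53
f 48 53 49
f 46 48 55
f 50 46 54
f 52 50 51
f 53 52 45
f 57 56 60
f 57 60 58
f 58 60 61
f 58 61 59
f 60 56 62
f 60 62 61
f 61 62 63
f 61 63 59
f 62 56 64
f 62 64 63
f 63 64 65
f 63 65 59
f 64 56 66
f 64 66 65
f 65 66 67
f 65 67 59
f 66 56 68
f 66 68 67
f 67 68 69
f 67 69 59
f 68 56 70
f 68 70 69
f 69 70 71
f 69 71 59
f 70 56 72
f 70 72 71
f 71 72 73
f 71 73 59
f 72 56 57
f 72 57 73
f 73 57 58
f 73 58 59



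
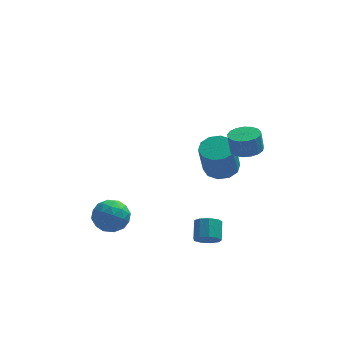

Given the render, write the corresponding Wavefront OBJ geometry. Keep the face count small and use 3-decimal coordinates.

v 3.396 -2.68 2.47
v 4.236 -2.617 2.584
v 4.084 -2.597 3.703
v 3.244 -2.66 3.59
v 4.112 -2.23 2.56
v 3.959 -2.21 3.679
v 3.824 -1.947 2.515
v 3.671 -1.927 3.635
v 3.438 -1.831 2.461
v 3.285 -1.811 3.58
v 3.042 -1.91 2.408
v 2.889 -1.89 3.527
v 2.728 -2.165 2.37
v 2.575 -2.145 3.489
v 2.566 -2.539 2.354
v 2.413 -2.518 3.474
v 2.595 -2.944 2.366
v 2.442 -2.924 3.485
v 2.808 -3.289 2.401
v 2.655 -3.269 3.52
v 3.155 -3.495 2.452
v 3.002 -3.475 3.571
v 3.558 -3.514 2.507
v 3.405 -3.494 3.627
v 3.923 -3.342 2.554
v 3.771 -3.322 3.674
v 4.168 -3.018 2.582
v 4.015 -2.998 3.701
v 2.393 2.67 -2.45
v 3.236 2.138 -2.517
v 2.951 1.437 -0.537
v 2.107 1.97 -0.47
v 3.381 2.698 -2.298
v 3.095 1.997 -0.318
v 3.147 3.247 -2.137
v 2.862 2.546 -0.157
v 2.626 3.576 -2.096
v 2.341 2.875 -0.116
v 2.015 3.559 -2.19
v 1.73 2.858 -0.21
v 1.549 3.203 -2.383
v 1.264 2.502 -0.403
v 1.405 2.643 -2.602
v 1.119 1.942 -0.622
v 1.638 2.094 -2.763
v 1.353 1.393 -0.783
v 2.159 1.765 -2.804
v 1.874 1.064 -0.824
v 2.77 1.782 -2.71
v 2.485 1.081 -0.73
v -3.589 -2.092 -2.28
v -3.017 -2.469 -1.468
v -3.803 -3.691 -2.872
v -3.231 -4.068 -2.06
v -4.192 -3.652 -1.884
v -4.06 -2.664 -1.519
v -2.76 -3.496 -2.821
v -2.628 -2.508 -2.456
v -2.505 -3.336 -1.803
v -3.39 -3.433 -1.224
v -3.43 -2.727 -3.116
v -4.315 -2.824 -2.537
v -3.285 -2.14 -1.822
v -3.535 -4.02 -2.518
v -4.1 -3.776 -2.414
v -3.764 -3.997 -1.937
v -3.898 -2.255 -1.852
v -3.561 -2.476 -1.375
v -4.252 -3.171 -1.619
v -3.259 -3.684 -2.965
v -2.922 -3.905 -2.488
v -3.056 -2.163 -2.403
v -2.72 -2.384 -1.926
v -2.568 -2.989 -2.721
v -2.647 -2.871 -1.542
v -2.772 -3.811 -1.889
v -2.496 -3.475 -2.337
v -2.418 -2.895 -2.122
v -3.167 -2.928 -1.201
v -3.293 -3.868 -1.549
v -3.858 -3.623 -1.446
v -3.78 -3.043 -1.231
v -2.866 -3.438 -1.398
v -3.527 -2.292 -2.791
v -3.653 -3.232 -3.139
v -3.04 -3.117 -3.109
v -2.962 -2.537 -2.894
v -4.048 -2.349 -2.451
v -4.173 -3.289 -2.798
v -4.402 -3.265 -2.218
v -4.324 -2.685 -2.003
v -3.954 -2.722 -2.942
v 1.452 -3.154 -4.026
v 2.178 -3.217 -4.001
v 2.235 -2.268 -3.269
v 1.508 -2.206 -3.294
v 2.046 -2.918 -4.379
v 2.102 -1.969 -3.646
v 1.635 -2.73 -4.591
v 1.692 -1.781 -3.859
v 1.138 -2.74 -4.539
v 1.195 -1.791 -3.807
v 0.788 -2.944 -4.247
v 0.845 -1.995 -3.515
v 0.749 -3.247 -3.852
v 0.806 -2.298 -3.12
v 1.038 -3.506 -3.538
v 1.095 -2.557 -2.806
v 1.521 -3.601 -3.453
v 1.578 -2.652 -2.721
v 1.971 -3.487 -3.636
v 2.028 -2.538 -2.903
f 2 1 5
f 2 5 3
f 3 5 6
f 3 6 4
f 5 1 7
f 5 7 6
f 6 7 8
f 6 8 4
f 7 1 9
f 7 9 8
f 8 9 10
f 8 10 4
f 9 1 11
f 9 11 10
f 10 11 12
f 10 12 4
f 11 1 13
f 11 13 12
f 12 13 14
f 12 14 4
f 13 1 15
f 13 15 14
f 14 15 16
f 14 16 4
f 15 1 17
f 15 17 16
f 16 17 18
f 16 18 4
f 17 1 19
f 17 19 18
f 18 19 20
f 18 20 4
f 19 1 21
f 19 21 20
f 20 21 22
f 20 22 4
f 21 1 23
f 21 23 22
f 22 23 24
f 22 24 4
f 23 1 25
f 23 25 24
f 24 25 26
f 24 26 4
f 25 1 27
f 25 27 26
f 26 27 28
f 26 28 4
f 27 1 2
f 27 2 28
f 28 2 3
f 28 3 4
f 30 29 33
f 30 33 31
f 31 33 34
f 31 34 32
f 33 29 35
f 33 35 34
f 34 35 36
f 34 36 32
f 35 29 37
f 35 37 36
f 36 37 38
f 36 38 32
f 37 29 39
f 37 39 38
f 38 39 40
f 38 40 32
f 39 29 41
f 39 41 40
f 40 41 42
f 40 42 32
f 41 29 43
f 41 43 42
f 42 43 44
f 42 44 32
f 43 29 45
f 43 45 44
f 44 45 46
f 44 46 32
f 45 29 47
f 45 47 46
f 46 47 48
f 46 48 32
f 47 29 49
f 47 49 48
f 48 49 50
f 48 50 32
f 49 29 30
f 49 30 50
f 50 30 31
f 50 31 32
f 51 88 67
f 88 62 91
f 67 91 56
f 88 91 67
f 51 67 63
f 67 56 68
f 63 68 52
f 67 68 63
f 51 63 72
f 63 52 73
f 72 73 58
f 63 73 72
f 51 72 84
f 72 58 87
f 84 87 61
f 72 87 84
f 51 84 88
f 84 61 92
f 88 92 62
f 84 92 88
f 52 68 79
f 68 56 82
f 79 82 60
f 68 82 79
f 56 91 69
f 91 62 90
f 69 90 55
f 91 90 69
f 62 92 89
f 92 61 85
f 89 85 53
f 92 85 89
f 61 87 86
f 87 58 74
f 86 74 57
f 87 74 86
f 58 73 78
f 73 52 75
f 78 75 59
f 73 75 78
f 54 80 66
f 80 60 81
f 66 81 55
f 80 81 66
f 54 66 64
f 66 55 65
f 64 65 53
f 66 65 64
f 54 64 71
f 64 53 70
f 71 70 57
f 64 70 71
f 54 71 76
f 71 57 77
f 76 77 59
f 71 77 76
f 54 76 80
f 76 59 83
f 80 83 60
f 76 83 80
f 55 81 69
f 81 60 82
f 69 82 56
f 81 82 69
f 53 65 89
f 65 55 90
f 89 90 62
f 65 90 89
f 57 70 86
f 70 53 85
f 86 85 61
f 70 85 86
f 59 77 78
f 77 57 74
f 78 74 58
f 77 74 78
f 60 83 79
f 83 59 75
f 79 75 52
f 83 75 79
f 94 93 97
f 94 97 95
f 95 97 98
f 95 98 96
f 97 93 99
f 97 99 98
f 98 99 100
f 98 100 96
f 99 93 101
f 99 101 100
f 100 101 102
f 100 102 96
f 101 93 103
f 101 103 102
f 102 103 104
f 102 104 96
f 103 93 105
f 103 105 104
f 104 105 106
f 104 106 96
f 105 93 107
f 105 107 106
f 106 107 108
f 106 108 96
f 107 93 109
f 107 109 108
f 108 109 110
f 108 110 96
f 109 93 111
f 109 111 110
f 110 111 112
f 110 112 96
f 111 93 94
f 111 94 112
f 112 94 95
f 112 95 96



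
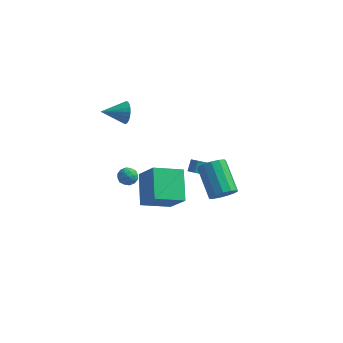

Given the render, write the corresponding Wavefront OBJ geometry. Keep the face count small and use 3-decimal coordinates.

v -0.345 3.544 -3.356
v -0.326 4.119 -2.731
v 0.954 3.961 -3.781
v 0.974 4.536 -3.156
v 0.566 2.064 -2.024
v 0.586 2.639 -1.399
v 1.866 2.481 -2.449
v 1.885 3.056 -1.824
v 4.257 -4.083 2.208
v 4.935 -3.919 2.639
v 3.821 -2.632 3.902
v 3.143 -2.797 3.472
v 4.916 -3.604 2.301
v 3.802 -2.317 3.565
v 4.688 -3.442 1.934
v 3.573 -2.155 3.197
v 4.323 -3.483 1.654
v 3.208 -2.196 2.917
v 3.937 -3.715 1.55
v 2.822 -2.428 2.813
v 3.653 -4.064 1.655
v 2.538 -2.777 2.918
v 3.561 -4.419 1.935
v 2.446 -3.132 3.199
v 3.69 -4.668 2.303
v 2.575 -3.381 3.566
v 3.999 -4.731 2.64
v 2.884 -3.444 3.903
v 4.39 -4.589 2.84
v 3.276 -3.302 4.104
v 4.739 -4.286 2.84
v 3.625 -2.999 4.103
v 0.209 -1.098 -2.606
v -1.243 -2.162 -1.968
v -0.447 0.537 -1.373
v -1.899 -0.528 -0.735
v 1.299 -1.732 -1.185
v -0.153 -2.797 -0.547
v 0.643 -0.098 0.048
v -0.809 -1.162 0.686
v -3.339 1.338 2.926
v -2.993 1.145 3.609
v -4.561 0.522 3.314
v -3.141 1.404 3.687
v -3.319 1.653 3.65
v -3.5 1.854 3.502
v -3.656 1.976 3.266
v -3.764 2.001 2.978
v -3.808 1.925 2.683
v -3.78 1.76 2.424
v -3.685 1.53 2.242
v -3.537 1.271 2.164
v -3.359 1.022 2.201
v -3.178 0.822 2.35
v -3.021 0.699 2.585
v -2.913 0.674 2.873
v -2.87 0.75 3.168
v -2.898 0.915 3.427
v -3.18 1.583 -3.394
v -2.679 1.404 -2.998
v -3.881 1.196 -2.682
v -3.38 1.017 -2.286
v -3.516 1.659 -2.379
v -3.083 1.898 -2.82
v -3.477 0.702 -2.86
v -3.044 0.941 -3.301
v -2.863 0.86 -2.669
v -2.887 1.451 -2.371
v -3.673 1.149 -3.309
v -3.697 1.74 -3.011
v -2.868 1.527 -3.259
v -3.692 1.073 -2.421
v -3.772 1.45 -2.476
v -3.478 1.345 -2.244
v -3.105 1.818 -3.154
v -2.811 1.712 -2.921
v -3.303 1.863 -2.557
v -3.749 0.888 -2.759
v -3.455 0.782 -2.526
v -3.082 1.255 -3.436
v -2.788 1.15 -3.204
v -3.257 0.737 -3.123
v -2.682 1.102 -2.832
v -3.094 0.875 -2.414
v -3.151 0.69 -2.751
v -2.896 0.83 -3.01
v -2.696 1.45 -2.658
v -3.108 1.223 -2.239
v -3.188 1.6 -2.294
v -2.933 1.74 -2.553
v -2.804 1.13 -2.464
v -3.452 1.377 -3.441
v -3.864 1.15 -3.022
v -3.627 0.86 -3.127
v -3.372 1 -3.386
v -3.466 1.725 -3.266
v -3.878 1.498 -2.848
v -3.664 1.77 -2.67
v -3.409 1.91 -2.929
v -3.756 1.47 -3.216
f 2 4 1
f 5 2 1
f 1 4 3
f 3 5 1
f 2 8 4
f 6 2 5
f 6 8 2
f 4 8 3
f 7 5 3
f 3 8 7
f 7 6 5
f 8 6 7
f 10 9 13
f 10 13 11
f 11 13 14
f 11 14 12
f 13 9 15
f 13 15 14
f 14 15 16
f 14 16 12
f 15 9 17
f 15 17 16
f 16 17 18
f 16 18 12
f 17 9 19
f 17 19 18
f 18 19 20
f 18 20 12
f 19 9 21
f 19 21 20
f 20 21 22
f 20 22 12
f 21 9 23
f 21 23 22
f 22 23 24
f 22 24 12
f 23 9 25
f 23 25 24
f 24 25 26
f 24 26 12
f 25 9 27
f 25 27 26
f 26 27 28
f 26 28 12
f 27 9 29
f 27 29 28
f 28 29 30
f 28 30 12
f 29 9 31
f 29 31 30
f 30 31 32
f 30 32 12
f 31 9 10
f 31 10 32
f 32 10 11
f 32 11 12
f 34 36 33
f 37 34 33
f 33 36 35
f 35 37 33
f 34 40 36
f 38 34 37
f 38 40 34
f 36 40 35
f 39 37 35
f 35 40 39
f 39 38 37
f 40 38 39
f 42 41 44
f 42 44 43
f 44 41 45
f 44 45 43
f 45 41 46
f 45 46 43
f 46 41 47
f 46 47 43
f 47 41 48
f 47 48 43
f 48 41 49
f 48 49 43
f 49 41 50
f 49 50 43
f 50 41 51
f 50 51 43
f 51 41 52
f 51 52 43
f 52 41 53
f 52 53 43
f 53 41 54
f 53 54 43
f 54 41 55
f 54 55 43
f 55 41 56
f 55 56 43
f 56 41 57
f 56 57 43
f 57 41 58
f 57 58 43
f 58 41 42
f 58 42 43
f 59 96 75
f 96 70 99
f 75 99 64
f 96 99 75
f 59 75 71
f 75 64 76
f 71 76 60
f 75 76 71
f 59 71 80
f 71 60 81
f 80 81 66
f 71 81 80
f 59 80 92
f 80 66 95
f 92 95 69
f 80 95 92
f 59 92 96
f 92 69 100
f 96 100 70
f 92 100 96
f 60 76 87
f 76 64 90
f 87 90 68
f 76 90 87
f 64 99 77
f 99 70 98
f 77 98 63
f 99 98 77
f 70 100 97
f 100 69 93
f 97 93 61
f 100 93 97
f 69 95 94
f 95 66 82
f 94 82 65
f 95 82 94
f 66 81 86
f 81 60 83
f 86 83 67
f 81 83 86
f 62 88 74
f 88 68 89
f 74 89 63
f 88 89 74
f 62 74 72
f 74 63 73
f 72 73 61
f 74 73 72
f 62 72 79
f 72 61 78
f 79 78 65
f 72 78 79
f 62 79 84
f 79 65 85
f 84 85 67
f 79 85 84
f 62 84 88
f 84 67 91
f 88 91 68
f 84 91 88
f 63 89 77
f 89 68 90
f 77 90 64
f 89 90 77
f 61 73 97
f 73 63 98
f 97 98 70
f 73 98 97
f 65 78 94
f 78 61 93
f 94 93 69
f 78 93 94
f 67 85 86
f 85 65 82
f 86 82 66
f 85 82 86
f 68 91 87
f 91 67 83
f 87 83 60
f 91 83 87



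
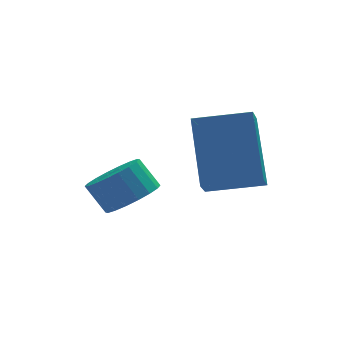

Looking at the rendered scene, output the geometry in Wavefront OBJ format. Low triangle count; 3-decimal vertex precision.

v -2.438 3.403 1.122
v -1.846 3.984 1.135
v -2.29 4.418 1.932
v -2.882 3.837 1.918
v -2.101 4.132 0.912
v -2.545 4.566 1.709
v -2.423 4.135 0.731
v -2.867 4.569 1.528
v -2.748 3.993 0.627
v -3.192 4.428 1.424
v -3.011 3.735 0.621
v -3.455 4.169 1.418
v -3.161 3.41 0.715
v -3.605 3.844 1.511
v -3.168 3.084 0.888
v -3.612 3.519 1.685
v -3.03 2.822 1.108
v -3.474 3.256 1.905
v -2.775 2.674 1.331
v -3.219 3.108 2.128
v -2.453 2.671 1.512
v -2.897 3.105 2.309
v -2.128 2.812 1.616
v -2.572 3.247 2.413
v -1.865 3.071 1.622
v -2.309 3.505 2.419
v -1.715 3.396 1.529
v -2.159 3.83 2.325
v -1.708 3.721 1.355
v -2.152 4.156 2.152
v -1.285 1.013 2.782
v -1.152 2.476 4.38
v -1.002 1.616 2.207
v -0.869 3.079 3.805
v 0.189 0.581 3.055
v 0.322 2.044 4.653
v 0.472 1.184 2.48
v 0.605 2.647 4.078
f 2 1 5
f 2 5 3
f 3 5 6
f 3 6 4
f 5 1 7
f 5 7 6
f 6 7 8
f 6 8 4
f 7 1 9
f 7 9 8
f 8 9 10
f 8 10 4
f 9 1 11
f 9 11 10
f 10 11 12
f 10 12 4
f 11 1 13
f 11 13 12
f 12 13 14
f 12 14 4
f 13 1 15
f 13 15 14
f 14 15 16
f 14 16 4
f 15 1 17
f 15 17 16
f 16 17 18
f 16 18 4
f 17 1 19
f 17 19 18
f 18 19 20
f 18 20 4
f 19 1 21
f 19 21 20
f 20 21 22
f 20 22 4
f 21 1 23
f 21 23 22
f 22 23 24
f 22 24 4
f 23 1 25
f 23 25 24
f 24 25 26
f 24 26 4
f 25 1 27
f 25 27 26
f 26 27 28
f 26 28 4
f 27 1 29
f 27 29 28
f 28 29 30
f 28 30 4
f 29 1 2
f 29 2 30
f 30 2 3
f 30 3 4
f 32 34 31
f 35 32 31
f 31 34 33
f 33 35 31
f 32 38 34
f 36 32 35
f 36 38 32
f 34 38 33
f 37 35 33
f 33 38 37
f 37 36 35
f 38 36 37



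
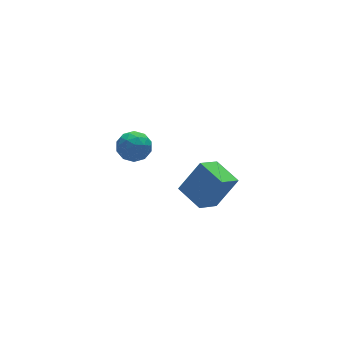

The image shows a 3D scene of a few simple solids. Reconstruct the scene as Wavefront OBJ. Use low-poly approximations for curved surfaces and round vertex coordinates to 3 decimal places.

v -1.246 0.193 3.761
v -0.614 0.688 3.345
v -0.866 -0.968 2.955
v -0.234 -0.473 2.539
v -0.135 -0.693 3.411
v -0.37 0.025 3.909
v -1.11 -0.305 2.391
v -1.345 0.413 2.889
v -0.53 0.381 2.499
v 0.073 0.141 3.128
v -1.553 -0.421 3.172
v -0.95 -0.661 3.801
v -0.963 0.542 3.624
v -0.517 -0.822 2.676
v -0.458 -0.952 3.189
v -0.087 -0.66 2.944
v -0.82 0.152 3.955
v -0.448 0.443 3.71
v -0.167 -0.368 3.749
v -1.032 -0.723 2.59
v -0.66 -0.432 2.345
v -1.393 0.38 3.356
v -1.022 0.672 3.111
v -1.313 0.088 2.551
v -0.543 0.653 2.882
v -0.319 -0.029 2.408
v -0.834 0.069 2.321
v -0.972 0.491 2.614
v -0.188 0.512 3.252
v 0.035 -0.17 2.778
v 0.093 -0.3 3.29
v -0.045 0.122 3.583
v -0.139 0.331 2.754
v -1.515 -0.11 3.522
v -1.292 -0.792 3.048
v -1.435 -0.402 2.717
v -1.573 0.02 3.01
v -1.161 -0.251 3.892
v -0.937 -0.933 3.418
v -0.508 -0.771 3.686
v -0.646 -0.349 3.979
v -1.341 -0.611 3.546
v 3.99 0.364 -4.153
v 2.782 -0.111 -3.343
v 3.615 1.939 -3.789
v 2.407 1.465 -2.98
v 5.153 0.255 -2.48
v 3.945 -0.219 -1.671
v 4.778 1.831 -2.117
v 3.57 1.356 -1.307
f 1 38 17
f 38 12 41
f 17 41 6
f 38 41 17
f 1 17 13
f 17 6 18
f 13 18 2
f 17 18 13
f 1 13 22
f 13 2 23
f 22 23 8
f 13 23 22
f 1 22 34
f 22 8 37
f 34 37 11
f 22 37 34
f 1 34 38
f 34 11 42
f 38 42 12
f 34 42 38
f 2 18 29
f 18 6 32
f 29 32 10
f 18 32 29
f 6 41 19
f 41 12 40
f 19 40 5
f 41 40 19
f 12 42 39
f 42 11 35
f 39 35 3
f 42 35 39
f 11 37 36
f 37 8 24
f 36 24 7
f 37 24 36
f 8 23 28
f 23 2 25
f 28 25 9
f 23 25 28
f 4 30 16
f 30 10 31
f 16 31 5
f 30 31 16
f 4 16 14
f 16 5 15
f 14 15 3
f 16 15 14
f 4 14 21
f 14 3 20
f 21 20 7
f 14 20 21
f 4 21 26
f 21 7 27
f 26 27 9
f 21 27 26
f 4 26 30
f 26 9 33
f 30 33 10
f 26 33 30
f 5 31 19
f 31 10 32
f 19 32 6
f 31 32 19
f 3 15 39
f 15 5 40
f 39 40 12
f 15 40 39
f 7 20 36
f 20 3 35
f 36 35 11
f 20 35 36
f 9 27 28
f 27 7 24
f 28 24 8
f 27 24 28
f 10 33 29
f 33 9 25
f 29 25 2
f 33 25 29
f 44 46 43
f 47 44 43
f 43 46 45
f 45 47 43
f 44 50 46
f 48 44 47
f 48 50 44
f 46 50 45
f 49 47 45
f 45 50 49
f 49 48 47
f 50 48 49



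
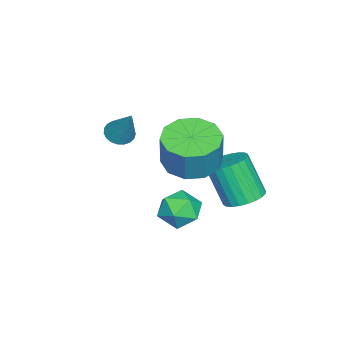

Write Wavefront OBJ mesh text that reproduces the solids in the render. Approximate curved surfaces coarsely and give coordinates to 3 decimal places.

v -1.884 -2.363 -0.306
v -1.413 -2.679 -0.369
v -1.216 -1.657 1.126
v -1.358 -2.483 -0.491
v -1.394 -2.267 -0.581
v -1.515 -2.067 -0.624
v -1.699 -1.919 -0.611
v -1.915 -1.847 -0.546
v -2.126 -1.864 -0.439
v -2.295 -1.968 -0.309
v -2.393 -2.14 -0.178
v -2.403 -2.351 -0.07
v -2.323 -2.563 -0.002
v -2.167 -2.741 0.013
v -1.962 -2.854 -0.027
v -1.744 -2.882 -0.115
v -1.55 -2.82 -0.236
v -1.257 0.477 -0.64
v -0.235 0.585 -0.938
v 0.159 0.71 0.462
v -0.863 0.603 0.76
v -0.506 1.188 -0.915
v -0.112 1.313 0.485
v -1.064 1.519 -0.788
v -0.669 1.645 0.612
v -1.696 1.453 -0.604
v -1.301 1.578 0.796
v -2.16 1.014 -0.434
v -1.765 1.139 0.967
v -2.279 0.37 -0.342
v -1.885 0.495 1.058
v -2.008 -0.233 -0.365
v -1.614 -0.108 1.035
v -1.451 -0.565 -0.492
v -1.056 -0.439 0.908
v -0.819 -0.498 -0.676
v -0.424 -0.373 0.724
v -0.355 -0.059 -0.847
v 0.04 0.066 0.554
v -0.055 0.983 -2.836
v 0.512 1.275 -2.272
v -0.152 -0.195 -2.128
v 0.415 0.097 -1.564
v -0.362 0.444 -1.606
v -0.302 1.172 -2.043
v 0.662 -0.092 -2.357
v 0.722 0.636 -2.794
v 0.955 0.611 -1.976
v 0.323 0.942 -1.511
v 0.037 0.138 -2.889
v -0.595 0.469 -2.424
v -2.155 2.11 -2.871
v -1.689 2.661 -2.55
v -1.92 1.921 -0.947
v -2.385 1.37 -1.269
v -1.965 2.795 -2.528
v -2.196 2.056 -0.925
v -2.27 2.826 -2.558
v -2.501 2.086 -0.955
v -2.558 2.747 -2.635
v -2.789 2.007 -1.033
v -2.784 2.571 -2.749
v -3.015 1.831 -1.147
v -2.915 2.325 -2.881
v -3.145 1.585 -1.279
v -2.929 2.046 -3.012
v -3.16 1.307 -1.41
v -2.826 1.777 -3.122
v -3.057 1.038 -1.519
v -2.62 1.559 -3.193
v -2.851 0.819 -1.59
v -2.344 1.424 -3.215
v -2.575 0.685 -1.612
v -2.039 1.394 -3.185
v -2.27 0.654 -1.582
v -1.751 1.473 -3.107
v -1.982 0.733 -1.505
v -1.525 1.649 -2.993
v -1.756 0.909 -1.391
v -1.395 1.895 -2.861
v -1.625 1.155 -1.259
v -1.38 2.173 -2.73
v -1.611 1.434 -1.128
v -1.483 2.442 -2.621
v -1.714 1.703 -1.018
f 2 1 4
f 2 4 3
f 4 1 5
f 4 5 3
f 5 1 6
f 5 6 3
f 6 1 7
f 6 7 3
f 7 1 8
f 7 8 3
f 8 1 9
f 8 9 3
f 9 1 10
f 9 10 3
f 10 1 11
f 10 11 3
f 11 1 12
f 11 12 3
f 12 1 13
f 12 13 3
f 13 1 14
f 13 14 3
f 14 1 15
f 14 15 3
f 15 1 16
f 15 16 3
f 16 1 17
f 16 17 3
f 17 1 2
f 17 2 3
f 19 18 22
f 19 22 20
f 20 22 23
f 20 23 21
f 22 18 24
f 22 24 23
f 23 24 25
f 23 25 21
f 24 18 26
f 24 26 25
f 25 26 27
f 25 27 21
f 26 18 28
f 26 28 27
f 27 28 29
f 27 29 21
f 28 18 30
f 28 30 29
f 29 30 31
f 29 31 21
f 30 18 32
f 30 32 31
f 31 32 33
f 31 33 21
f 32 18 34
f 32 34 33
f 33 34 35
f 33 35 21
f 34 18 36
f 34 36 35
f 35 36 37
f 35 37 21
f 36 18 38
f 36 38 37
f 37 38 39
f 37 39 21
f 38 18 19
f 38 19 39
f 39 19 20
f 39 20 21
f 40 51 45
f 40 45 41
f 40 41 47
f 40 47 50
f 40 50 51
f 41 45 49
f 45 51 44
f 51 50 42
f 50 47 46
f 47 41 48
f 43 49 44
f 43 44 42
f 43 42 46
f 43 46 48
f 43 48 49
f 44 49 45
f 42 44 51
f 46 42 50
f 48 46 47
f 49 48 41
f 53 52 56
f 53 56 54
f 54 56 57
f 54 57 55
f 56 52 58
f 56 58 57
f 57 58 59
f 57 59 55
f 58 52 60
f 58 60 59
f 59 60 61
f 59 61 55
f 60 52 62
f 60 62 61
f 61 62 63
f 61 63 55
f 62 52 64
f 62 64 63
f 63 64 65
f 63 65 55
f 64 52 66
f 64 66 65
f 65 66 67
f 65 67 55
f 66 52 68
f 66 68 67
f 67 68 69
f 67 69 55
f 68 52 70
f 68 70 69
f 69 70 71
f 69 71 55
f 70 52 72
f 70 72 71
f 71 72 73
f 71 73 55
f 72 52 74
f 72 74 73
f 73 74 75
f 73 75 55
f 74 52 76
f 74 76 75
f 75 76 77
f 75 77 55
f 76 52 78
f 76 78 77
f 77 78 79
f 77 79 55
f 78 52 80
f 78 80 79
f 79 80 81
f 79 81 55
f 80 52 82
f 80 82 81
f 81 82 83
f 81 83 55
f 82 52 84
f 82 84 83
f 83 84 85
f 83 85 55
f 84 52 53
f 84 53 85
f 85 53 54
f 85 54 55



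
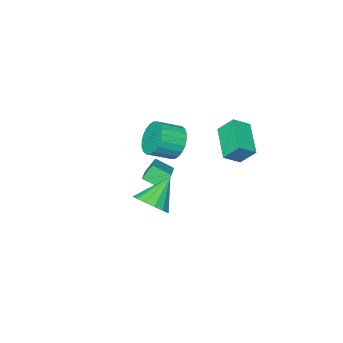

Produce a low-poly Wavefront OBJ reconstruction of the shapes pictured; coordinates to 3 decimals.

v -3.682 1.128 1.444
v -4.072 1.831 2.348
v -4.553 1.393 0.862
v -4.944 2.095 1.767
v -2.676 2.705 0.653
v -3.067 3.407 1.558
v -3.548 2.969 0.072
v -3.938 3.672 0.976
v 2.454 3.462 0.087
v 3.014 2.848 0.587
v 1.146 3.318 1.373
v 3.134 3.304 0.76
v 3.071 3.802 0.753
v 2.844 4.209 0.567
v 2.511 4.416 0.252
v 2.164 4.367 -0.107
v 1.894 4.076 -0.414
v 1.774 3.62 -0.587
v 1.836 3.122 -0.579
v 2.064 2.715 -0.393
v 2.396 2.508 -0.079
v 2.744 2.557 0.28
v -2.336 -0.388 0.264
v -1.81 -0.201 -0.601
v -0.658 -0.706 -0.01
v -1.184 -0.892 0.856
v -1.76 0.145 -0.403
v -0.608 -0.36 0.188
v -1.798 0.41 -0.103
v -0.646 -0.095 0.488
v -1.918 0.554 0.252
v -0.766 0.049 0.844
v -2.101 0.554 0.61
v -0.949 0.049 1.202
v -2.32 0.411 0.915
v -1.168 -0.094 1.506
v -2.542 0.146 1.121
v -1.39 -0.359 1.712
v -2.732 -0.2 1.196
v -1.58 -0.705 1.788
v -2.862 -0.574 1.13
v -1.71 -1.079 1.721
v -2.912 -0.92 0.932
v -1.76 -1.425 1.523
v -2.874 -1.185 0.632
v -1.722 -1.69 1.223
v -2.754 -1.329 0.276
v -1.602 -1.834 0.868
v -2.571 -1.329 -0.082
v -1.419 -1.834 0.51
v -2.352 -1.186 -0.386
v -1.2 -1.691 0.205
v -2.13 -0.921 -0.592
v -0.978 -1.426 -0.001
v -1.94 -0.575 -0.668
v -0.788 -1.08 -0.076
v -2.161 -0.368 -1.543
v -1.632 -1.174 -1.035
v -0.94 0.9 -0.802
v -0.411 0.094 -0.294
v -1.589 -0.474 -2.306
v -1.06 -1.28 -1.798
v -0.368 0.794 -1.565
v 0.161 -0.012 -1.057
f 2 4 1
f 5 2 1
f 1 4 3
f 3 5 1
f 2 8 4
f 6 2 5
f 6 8 2
f 4 8 3
f 7 5 3
f 3 8 7
f 7 6 5
f 8 6 7
f 10 9 12
f 10 12 11
f 12 9 13
f 12 13 11
f 13 9 14
f 13 14 11
f 14 9 15
f 14 15 11
f 15 9 16
f 15 16 11
f 16 9 17
f 16 17 11
f 17 9 18
f 17 18 11
f 18 9 19
f 18 19 11
f 19 9 20
f 19 20 11
f 20 9 21
f 20 21 11
f 21 9 22
f 21 22 11
f 22 9 10
f 22 10 11
f 24 23 27
f 24 27 25
f 25 27 28
f 25 28 26
f 27 23 29
f 27 29 28
f 28 29 30
f 28 30 26
f 29 23 31
f 29 31 30
f 30 31 32
f 30 32 26
f 31 23 33
f 31 33 32
f 32 33 34
f 32 34 26
f 33 23 35
f 33 35 34
f 34 35 36
f 34 36 26
f 35 23 37
f 35 37 36
f 36 37 38
f 36 38 26
f 37 23 39
f 37 39 38
f 38 39 40
f 38 40 26
f 39 23 41
f 39 41 40
f 40 41 42
f 40 42 26
f 41 23 43
f 41 43 42
f 42 43 44
f 42 44 26
f 43 23 45
f 43 45 44
f 44 45 46
f 44 46 26
f 45 23 47
f 45 47 46
f 46 47 48
f 46 48 26
f 47 23 49
f 47 49 48
f 48 49 50
f 48 50 26
f 49 23 51
f 49 51 50
f 50 51 52
f 50 52 26
f 51 23 53
f 51 53 52
f 52 53 54
f 52 54 26
f 53 23 55
f 53 55 54
f 54 55 56
f 54 56 26
f 55 23 24
f 55 24 56
f 56 24 25
f 56 25 26
f 58 60 57
f 61 58 57
f 57 60 59
f 59 61 57
f 58 64 60
f 62 58 61
f 62 64 58
f 60 64 59
f 63 61 59
f 59 64 63
f 63 62 61
f 64 62 63

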